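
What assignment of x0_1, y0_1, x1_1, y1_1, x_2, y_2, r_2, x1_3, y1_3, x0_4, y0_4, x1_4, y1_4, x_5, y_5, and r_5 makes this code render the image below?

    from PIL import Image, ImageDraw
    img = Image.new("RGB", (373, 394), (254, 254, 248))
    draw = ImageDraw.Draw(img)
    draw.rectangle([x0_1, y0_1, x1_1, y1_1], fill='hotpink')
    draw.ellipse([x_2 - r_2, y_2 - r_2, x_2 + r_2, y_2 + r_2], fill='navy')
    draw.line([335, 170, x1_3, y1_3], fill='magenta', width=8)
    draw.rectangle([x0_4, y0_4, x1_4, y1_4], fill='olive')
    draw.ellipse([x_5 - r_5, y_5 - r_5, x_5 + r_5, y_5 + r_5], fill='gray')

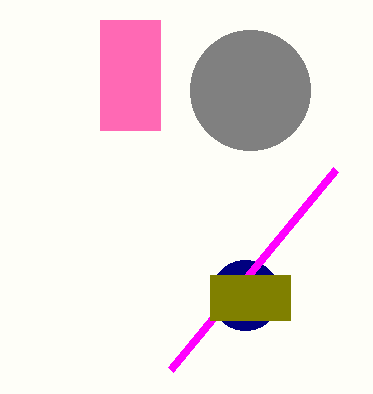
x0_1 = 100
y0_1 = 20
x1_1 = 160
y1_1 = 130
x_2 = 245
y_2 = 295
r_2 = 35
x1_3 = 170
y1_3 = 370
x0_4 = 210
y0_4 = 275
x1_4 = 290
y1_4 = 320
x_5 = 250
y_5 = 90
r_5 = 60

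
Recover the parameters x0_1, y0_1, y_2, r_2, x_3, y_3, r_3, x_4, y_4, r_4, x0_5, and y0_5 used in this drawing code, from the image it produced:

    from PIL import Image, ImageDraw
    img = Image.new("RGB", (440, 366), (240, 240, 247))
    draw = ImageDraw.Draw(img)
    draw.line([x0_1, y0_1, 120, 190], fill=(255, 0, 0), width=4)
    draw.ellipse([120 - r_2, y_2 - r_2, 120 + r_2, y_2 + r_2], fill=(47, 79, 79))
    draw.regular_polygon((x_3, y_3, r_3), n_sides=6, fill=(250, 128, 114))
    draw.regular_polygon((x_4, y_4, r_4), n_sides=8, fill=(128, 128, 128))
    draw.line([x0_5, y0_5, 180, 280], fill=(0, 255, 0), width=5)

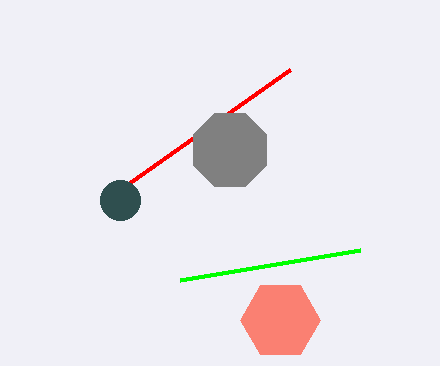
x0_1 = 290; y0_1 = 70; y_2 = 200; r_2 = 20; x_3 = 280; y_3 = 320; r_3 = 40; x_4 = 230; y_4 = 150; r_4 = 40; x0_5 = 360; y0_5 = 250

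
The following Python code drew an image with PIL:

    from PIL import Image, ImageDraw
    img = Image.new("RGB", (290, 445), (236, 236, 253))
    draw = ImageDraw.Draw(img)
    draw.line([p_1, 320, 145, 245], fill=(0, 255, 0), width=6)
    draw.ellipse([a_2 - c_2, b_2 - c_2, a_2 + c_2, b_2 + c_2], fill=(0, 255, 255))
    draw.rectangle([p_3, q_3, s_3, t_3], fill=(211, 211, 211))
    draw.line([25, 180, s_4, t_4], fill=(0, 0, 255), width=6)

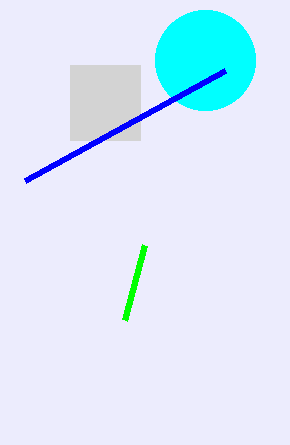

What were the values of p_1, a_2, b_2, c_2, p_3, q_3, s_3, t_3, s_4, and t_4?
p_1 = 125; a_2 = 205; b_2 = 60; c_2 = 50; p_3 = 70; q_3 = 65; s_3 = 140; t_3 = 140; s_4 = 225; t_4 = 70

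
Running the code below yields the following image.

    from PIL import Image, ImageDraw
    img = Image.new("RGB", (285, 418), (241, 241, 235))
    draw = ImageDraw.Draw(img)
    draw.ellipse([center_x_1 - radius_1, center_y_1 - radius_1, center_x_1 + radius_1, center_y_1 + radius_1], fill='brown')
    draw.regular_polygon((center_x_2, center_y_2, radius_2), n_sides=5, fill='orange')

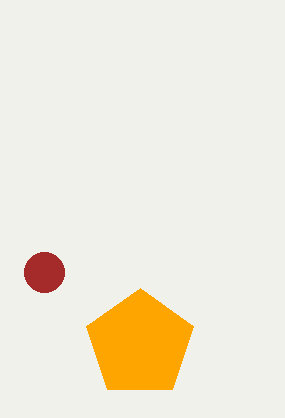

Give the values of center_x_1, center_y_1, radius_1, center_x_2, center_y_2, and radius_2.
center_x_1 = 44, center_y_1 = 272, radius_1 = 20, center_x_2 = 140, center_y_2 = 344, radius_2 = 56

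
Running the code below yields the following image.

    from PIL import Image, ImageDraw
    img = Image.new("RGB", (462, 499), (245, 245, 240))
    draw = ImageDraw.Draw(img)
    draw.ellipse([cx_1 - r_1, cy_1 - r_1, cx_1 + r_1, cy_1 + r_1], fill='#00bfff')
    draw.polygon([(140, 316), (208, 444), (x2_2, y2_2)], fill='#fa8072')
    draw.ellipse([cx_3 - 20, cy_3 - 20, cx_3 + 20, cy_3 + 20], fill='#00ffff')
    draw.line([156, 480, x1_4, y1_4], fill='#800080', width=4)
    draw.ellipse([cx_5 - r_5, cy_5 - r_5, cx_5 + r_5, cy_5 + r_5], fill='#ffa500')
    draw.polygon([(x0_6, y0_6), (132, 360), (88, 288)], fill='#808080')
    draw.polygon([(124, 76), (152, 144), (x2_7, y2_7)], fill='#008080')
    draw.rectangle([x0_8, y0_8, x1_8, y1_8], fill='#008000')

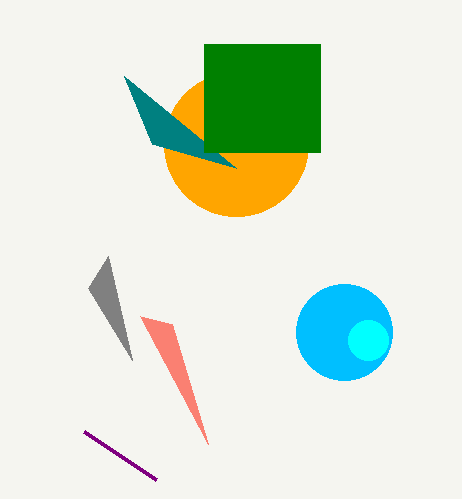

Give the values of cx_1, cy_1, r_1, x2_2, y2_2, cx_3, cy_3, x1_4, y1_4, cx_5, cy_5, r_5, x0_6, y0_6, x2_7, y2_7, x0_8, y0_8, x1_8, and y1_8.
cx_1 = 344; cy_1 = 332; r_1 = 48; x2_2 = 172; y2_2 = 324; cx_3 = 368; cy_3 = 340; x1_4 = 84; y1_4 = 432; cx_5 = 236; cy_5 = 144; r_5 = 72; x0_6 = 108; y0_6 = 256; x2_7 = 236; y2_7 = 168; x0_8 = 204; y0_8 = 44; x1_8 = 320; y1_8 = 152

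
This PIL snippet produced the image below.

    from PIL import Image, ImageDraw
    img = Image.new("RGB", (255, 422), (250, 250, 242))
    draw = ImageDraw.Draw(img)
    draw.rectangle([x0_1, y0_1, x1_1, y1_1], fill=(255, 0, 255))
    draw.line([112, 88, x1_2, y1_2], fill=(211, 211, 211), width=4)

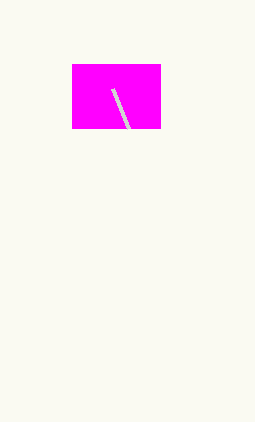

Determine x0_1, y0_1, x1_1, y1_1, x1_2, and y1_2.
x0_1 = 72; y0_1 = 64; x1_1 = 160; y1_1 = 128; x1_2 = 128; y1_2 = 128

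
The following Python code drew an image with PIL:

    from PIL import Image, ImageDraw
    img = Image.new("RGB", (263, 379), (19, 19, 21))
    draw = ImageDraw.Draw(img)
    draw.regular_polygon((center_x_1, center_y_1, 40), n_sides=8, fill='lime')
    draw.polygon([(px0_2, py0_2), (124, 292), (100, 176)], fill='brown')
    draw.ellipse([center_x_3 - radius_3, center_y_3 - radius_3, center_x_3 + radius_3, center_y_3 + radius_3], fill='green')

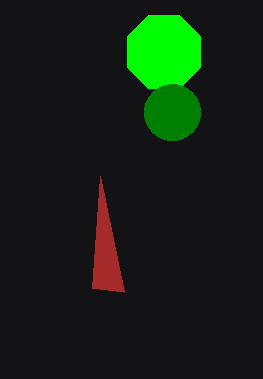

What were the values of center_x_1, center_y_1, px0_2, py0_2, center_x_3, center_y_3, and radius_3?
center_x_1 = 164, center_y_1 = 52, px0_2 = 92, py0_2 = 288, center_x_3 = 172, center_y_3 = 112, radius_3 = 28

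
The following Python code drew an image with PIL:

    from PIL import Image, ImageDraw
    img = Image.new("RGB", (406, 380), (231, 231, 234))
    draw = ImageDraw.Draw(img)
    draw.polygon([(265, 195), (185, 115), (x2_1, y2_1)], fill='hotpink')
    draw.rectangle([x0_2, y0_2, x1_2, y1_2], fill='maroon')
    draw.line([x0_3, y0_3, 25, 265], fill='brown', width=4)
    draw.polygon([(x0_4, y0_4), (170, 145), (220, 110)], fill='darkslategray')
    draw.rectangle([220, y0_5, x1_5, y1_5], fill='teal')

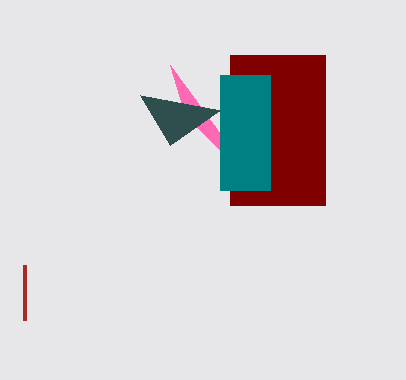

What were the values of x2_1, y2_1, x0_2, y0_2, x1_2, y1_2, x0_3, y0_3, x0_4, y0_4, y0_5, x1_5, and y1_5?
x2_1 = 170, y2_1 = 65, x0_2 = 230, y0_2 = 55, x1_2 = 325, y1_2 = 205, x0_3 = 25, y0_3 = 320, x0_4 = 140, y0_4 = 95, y0_5 = 75, x1_5 = 270, y1_5 = 190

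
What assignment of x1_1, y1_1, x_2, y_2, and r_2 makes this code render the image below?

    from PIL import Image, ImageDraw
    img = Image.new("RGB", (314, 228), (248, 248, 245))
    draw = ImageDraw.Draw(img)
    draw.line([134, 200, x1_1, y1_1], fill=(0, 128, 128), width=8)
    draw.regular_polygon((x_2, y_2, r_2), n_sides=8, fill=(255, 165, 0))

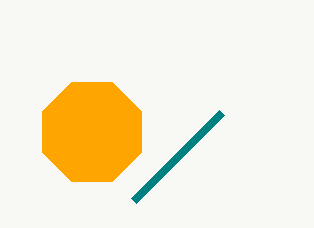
x1_1 = 222, y1_1 = 112, x_2 = 92, y_2 = 132, r_2 = 54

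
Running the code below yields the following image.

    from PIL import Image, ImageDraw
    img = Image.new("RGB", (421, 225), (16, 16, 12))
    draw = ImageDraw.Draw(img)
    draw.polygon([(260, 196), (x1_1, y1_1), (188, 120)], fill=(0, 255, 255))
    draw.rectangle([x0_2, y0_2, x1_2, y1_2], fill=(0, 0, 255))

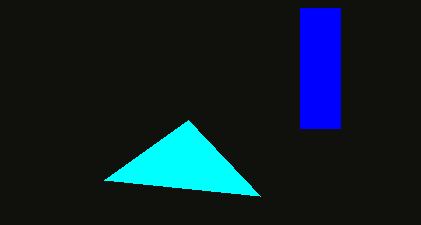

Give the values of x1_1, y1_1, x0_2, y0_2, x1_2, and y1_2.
x1_1 = 104, y1_1 = 180, x0_2 = 300, y0_2 = 8, x1_2 = 340, y1_2 = 128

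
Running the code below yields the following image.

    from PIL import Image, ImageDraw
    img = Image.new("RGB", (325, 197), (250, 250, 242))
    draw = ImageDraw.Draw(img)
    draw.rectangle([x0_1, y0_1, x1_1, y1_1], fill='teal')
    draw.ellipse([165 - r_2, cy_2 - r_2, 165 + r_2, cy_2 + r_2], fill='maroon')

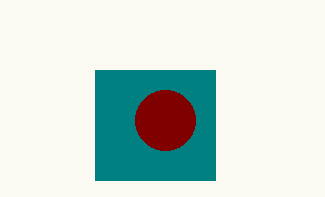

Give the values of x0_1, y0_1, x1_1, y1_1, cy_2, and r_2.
x0_1 = 95
y0_1 = 70
x1_1 = 215
y1_1 = 180
cy_2 = 120
r_2 = 30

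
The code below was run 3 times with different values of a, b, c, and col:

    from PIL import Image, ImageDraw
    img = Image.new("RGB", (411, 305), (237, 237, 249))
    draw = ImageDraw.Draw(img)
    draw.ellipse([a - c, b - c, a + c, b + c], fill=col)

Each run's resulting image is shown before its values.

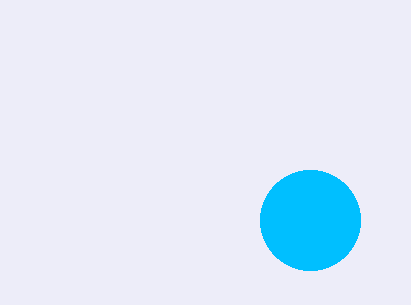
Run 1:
a = 310
b = 220
c = 50
col = 'deepskyblue'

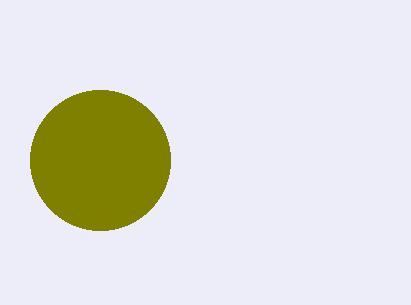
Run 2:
a = 100; b = 160; c = 70; col = 'olive'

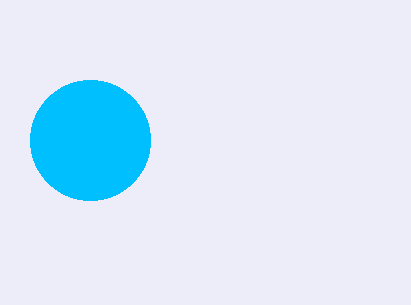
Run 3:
a = 90, b = 140, c = 60, col = 'deepskyblue'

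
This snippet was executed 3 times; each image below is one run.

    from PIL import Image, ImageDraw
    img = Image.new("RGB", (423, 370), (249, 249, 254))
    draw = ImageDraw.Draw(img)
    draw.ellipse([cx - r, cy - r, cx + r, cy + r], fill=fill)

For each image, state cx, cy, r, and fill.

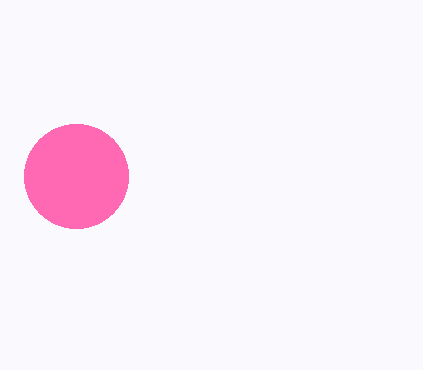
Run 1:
cx = 76, cy = 176, r = 52, fill = 'hotpink'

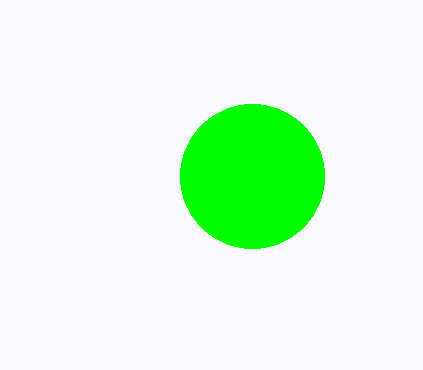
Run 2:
cx = 252; cy = 176; r = 72; fill = 'lime'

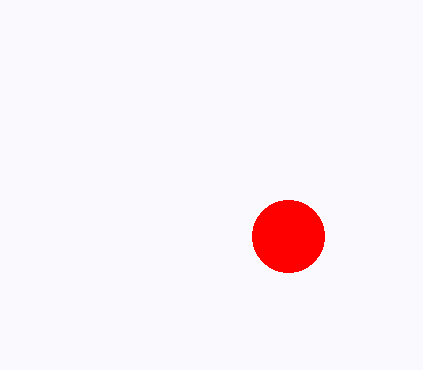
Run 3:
cx = 288, cy = 236, r = 36, fill = 'red'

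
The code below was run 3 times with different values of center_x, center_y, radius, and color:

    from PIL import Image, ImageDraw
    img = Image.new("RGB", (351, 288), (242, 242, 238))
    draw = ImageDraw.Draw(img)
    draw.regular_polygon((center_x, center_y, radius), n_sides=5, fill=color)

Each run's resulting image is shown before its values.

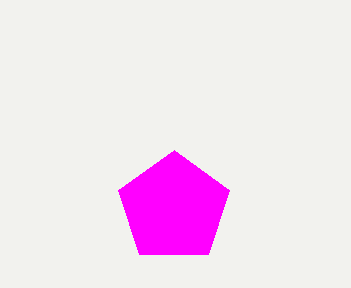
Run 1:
center_x = 174, center_y = 208, radius = 58, color = 'magenta'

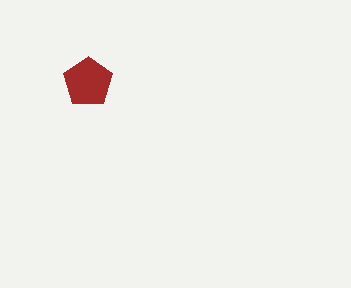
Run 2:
center_x = 88; center_y = 82; radius = 26; color = 'brown'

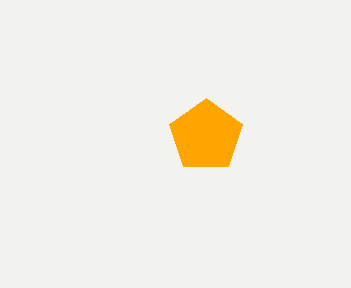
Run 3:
center_x = 206, center_y = 136, radius = 38, color = 'orange'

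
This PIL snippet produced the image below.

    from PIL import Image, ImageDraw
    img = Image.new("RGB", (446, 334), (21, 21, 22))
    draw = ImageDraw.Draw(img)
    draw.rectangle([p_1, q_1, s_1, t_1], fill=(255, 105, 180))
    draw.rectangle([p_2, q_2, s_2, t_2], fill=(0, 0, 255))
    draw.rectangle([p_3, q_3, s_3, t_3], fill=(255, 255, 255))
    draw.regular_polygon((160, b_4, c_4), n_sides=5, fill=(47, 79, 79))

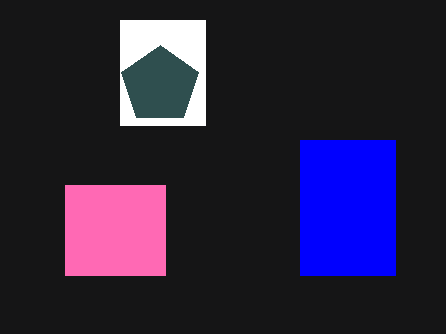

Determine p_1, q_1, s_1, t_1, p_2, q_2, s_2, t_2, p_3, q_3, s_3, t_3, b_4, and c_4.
p_1 = 65; q_1 = 185; s_1 = 165; t_1 = 275; p_2 = 300; q_2 = 140; s_2 = 395; t_2 = 275; p_3 = 120; q_3 = 20; s_3 = 205; t_3 = 125; b_4 = 85; c_4 = 40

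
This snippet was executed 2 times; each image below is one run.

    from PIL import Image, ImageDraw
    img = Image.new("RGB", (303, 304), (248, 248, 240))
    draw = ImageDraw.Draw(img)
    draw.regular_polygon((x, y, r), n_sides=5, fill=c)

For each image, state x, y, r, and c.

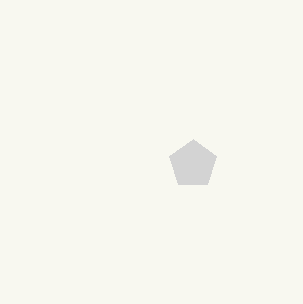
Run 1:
x = 193; y = 164; r = 25; c = 'lightgray'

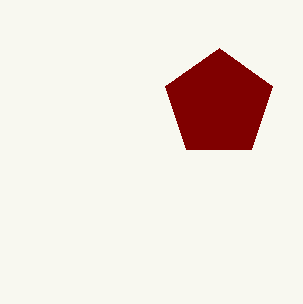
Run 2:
x = 219; y = 104; r = 56; c = 'maroon'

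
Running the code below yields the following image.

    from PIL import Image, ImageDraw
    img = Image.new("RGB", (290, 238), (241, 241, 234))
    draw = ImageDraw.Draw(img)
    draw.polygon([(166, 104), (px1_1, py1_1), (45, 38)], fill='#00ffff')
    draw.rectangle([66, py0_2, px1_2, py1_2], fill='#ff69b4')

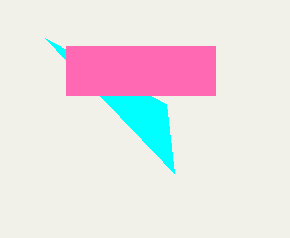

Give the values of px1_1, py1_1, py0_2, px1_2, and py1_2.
px1_1 = 174
py1_1 = 173
py0_2 = 46
px1_2 = 215
py1_2 = 95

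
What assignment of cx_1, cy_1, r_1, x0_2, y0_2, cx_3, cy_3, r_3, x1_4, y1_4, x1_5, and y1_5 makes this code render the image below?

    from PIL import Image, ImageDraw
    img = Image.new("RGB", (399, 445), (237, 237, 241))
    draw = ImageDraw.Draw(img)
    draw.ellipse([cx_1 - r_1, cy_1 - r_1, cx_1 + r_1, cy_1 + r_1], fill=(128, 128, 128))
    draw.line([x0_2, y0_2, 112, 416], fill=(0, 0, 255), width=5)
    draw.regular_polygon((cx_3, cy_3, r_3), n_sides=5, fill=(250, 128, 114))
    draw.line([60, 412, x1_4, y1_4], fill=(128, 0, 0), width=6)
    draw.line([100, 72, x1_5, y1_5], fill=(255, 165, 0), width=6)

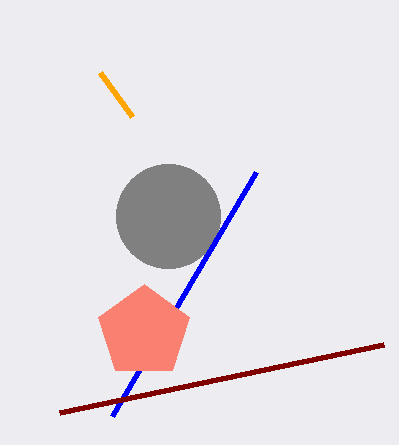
cx_1 = 168, cy_1 = 216, r_1 = 52, x0_2 = 256, y0_2 = 172, cx_3 = 144, cy_3 = 332, r_3 = 48, x1_4 = 384, y1_4 = 344, x1_5 = 132, y1_5 = 116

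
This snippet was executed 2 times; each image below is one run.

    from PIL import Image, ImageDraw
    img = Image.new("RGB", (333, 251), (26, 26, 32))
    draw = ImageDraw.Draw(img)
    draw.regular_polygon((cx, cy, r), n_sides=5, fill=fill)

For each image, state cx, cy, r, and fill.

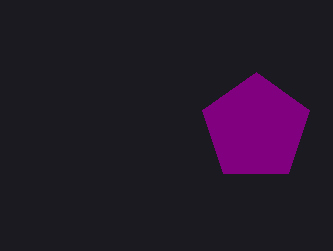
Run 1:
cx = 256, cy = 128, r = 56, fill = 'purple'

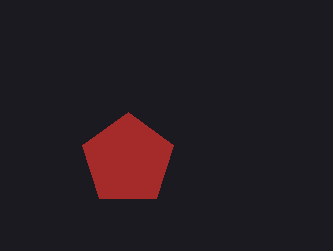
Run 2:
cx = 128, cy = 160, r = 48, fill = 'brown'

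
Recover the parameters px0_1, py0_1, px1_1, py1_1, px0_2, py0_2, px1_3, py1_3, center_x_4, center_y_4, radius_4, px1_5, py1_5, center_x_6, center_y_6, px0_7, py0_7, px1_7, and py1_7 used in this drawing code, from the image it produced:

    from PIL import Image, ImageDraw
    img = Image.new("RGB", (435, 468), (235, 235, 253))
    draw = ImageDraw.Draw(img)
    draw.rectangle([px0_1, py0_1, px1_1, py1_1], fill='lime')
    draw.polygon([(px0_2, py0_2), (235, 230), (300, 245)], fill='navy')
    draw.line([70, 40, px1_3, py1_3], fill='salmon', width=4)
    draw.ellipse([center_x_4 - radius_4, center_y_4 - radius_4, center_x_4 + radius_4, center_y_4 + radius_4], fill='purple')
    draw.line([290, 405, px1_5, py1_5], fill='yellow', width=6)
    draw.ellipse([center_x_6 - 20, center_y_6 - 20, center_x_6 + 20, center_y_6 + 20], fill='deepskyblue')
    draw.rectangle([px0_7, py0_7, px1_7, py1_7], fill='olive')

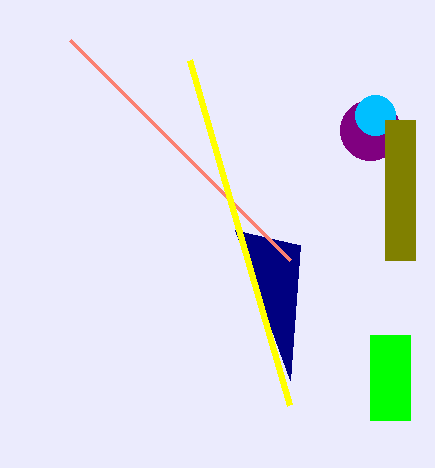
px0_1 = 370; py0_1 = 335; px1_1 = 410; py1_1 = 420; px0_2 = 290; py0_2 = 380; px1_3 = 290; py1_3 = 260; center_x_4 = 370; center_y_4 = 130; radius_4 = 30; px1_5 = 190; py1_5 = 60; center_x_6 = 375; center_y_6 = 115; px0_7 = 385; py0_7 = 120; px1_7 = 415; py1_7 = 260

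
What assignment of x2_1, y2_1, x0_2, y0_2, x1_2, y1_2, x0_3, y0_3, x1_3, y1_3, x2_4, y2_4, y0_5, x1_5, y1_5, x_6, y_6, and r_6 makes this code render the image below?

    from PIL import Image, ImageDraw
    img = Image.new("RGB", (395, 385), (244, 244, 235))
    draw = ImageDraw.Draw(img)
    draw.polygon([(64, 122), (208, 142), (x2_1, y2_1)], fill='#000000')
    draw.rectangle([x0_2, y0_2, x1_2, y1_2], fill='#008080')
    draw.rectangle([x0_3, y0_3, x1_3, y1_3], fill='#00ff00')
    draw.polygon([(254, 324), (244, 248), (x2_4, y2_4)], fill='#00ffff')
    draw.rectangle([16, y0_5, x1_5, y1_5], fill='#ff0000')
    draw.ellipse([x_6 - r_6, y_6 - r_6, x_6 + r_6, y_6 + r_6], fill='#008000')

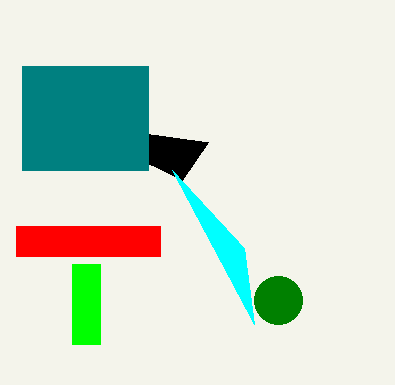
x2_1 = 182; y2_1 = 180; x0_2 = 22; y0_2 = 66; x1_2 = 148; y1_2 = 170; x0_3 = 72; y0_3 = 264; x1_3 = 100; y1_3 = 344; x2_4 = 172; y2_4 = 170; y0_5 = 226; x1_5 = 160; y1_5 = 256; x_6 = 278; y_6 = 300; r_6 = 24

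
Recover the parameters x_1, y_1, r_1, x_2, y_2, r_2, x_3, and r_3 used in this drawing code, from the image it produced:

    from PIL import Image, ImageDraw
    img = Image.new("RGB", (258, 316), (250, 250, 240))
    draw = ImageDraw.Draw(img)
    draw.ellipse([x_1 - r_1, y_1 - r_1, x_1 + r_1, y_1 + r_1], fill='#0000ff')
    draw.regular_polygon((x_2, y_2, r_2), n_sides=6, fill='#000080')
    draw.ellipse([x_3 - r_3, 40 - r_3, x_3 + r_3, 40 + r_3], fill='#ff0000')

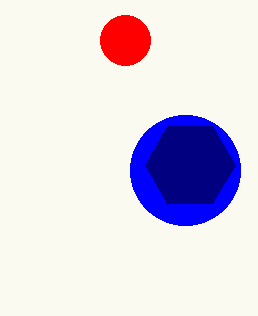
x_1 = 185; y_1 = 170; r_1 = 55; x_2 = 190; y_2 = 165; r_2 = 45; x_3 = 125; r_3 = 25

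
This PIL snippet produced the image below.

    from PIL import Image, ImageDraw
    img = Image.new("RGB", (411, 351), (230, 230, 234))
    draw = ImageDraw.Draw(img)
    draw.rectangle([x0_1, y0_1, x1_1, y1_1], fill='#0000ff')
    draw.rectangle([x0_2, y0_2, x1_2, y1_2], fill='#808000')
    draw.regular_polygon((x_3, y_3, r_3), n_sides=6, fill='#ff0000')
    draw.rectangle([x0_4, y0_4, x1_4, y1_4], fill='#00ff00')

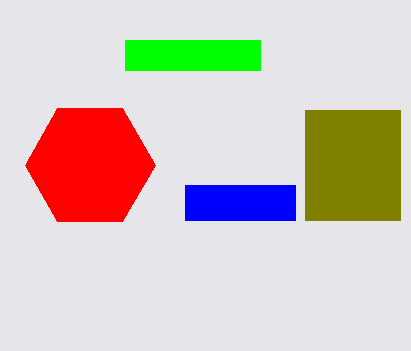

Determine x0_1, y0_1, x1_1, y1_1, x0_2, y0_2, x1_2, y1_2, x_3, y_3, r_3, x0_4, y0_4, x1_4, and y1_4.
x0_1 = 185, y0_1 = 185, x1_1 = 295, y1_1 = 220, x0_2 = 305, y0_2 = 110, x1_2 = 400, y1_2 = 220, x_3 = 90, y_3 = 165, r_3 = 65, x0_4 = 125, y0_4 = 40, x1_4 = 260, y1_4 = 70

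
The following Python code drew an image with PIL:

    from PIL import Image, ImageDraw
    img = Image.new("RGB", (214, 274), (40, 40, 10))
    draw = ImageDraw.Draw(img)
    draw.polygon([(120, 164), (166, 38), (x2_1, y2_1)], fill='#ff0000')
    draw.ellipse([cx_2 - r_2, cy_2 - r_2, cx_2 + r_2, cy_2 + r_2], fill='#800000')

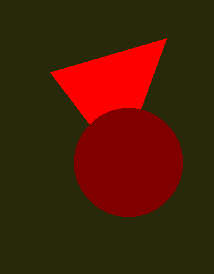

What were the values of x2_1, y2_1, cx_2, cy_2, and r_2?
x2_1 = 50
y2_1 = 72
cx_2 = 128
cy_2 = 162
r_2 = 54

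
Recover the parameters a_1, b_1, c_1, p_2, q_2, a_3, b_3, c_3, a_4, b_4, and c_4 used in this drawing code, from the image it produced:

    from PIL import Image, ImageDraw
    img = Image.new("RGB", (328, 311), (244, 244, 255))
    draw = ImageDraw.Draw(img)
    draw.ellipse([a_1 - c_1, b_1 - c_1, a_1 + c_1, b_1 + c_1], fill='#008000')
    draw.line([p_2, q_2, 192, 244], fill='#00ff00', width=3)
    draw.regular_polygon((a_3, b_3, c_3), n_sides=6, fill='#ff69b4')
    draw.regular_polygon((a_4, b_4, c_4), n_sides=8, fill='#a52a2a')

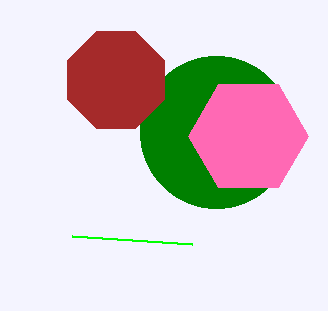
a_1 = 216, b_1 = 132, c_1 = 76, p_2 = 72, q_2 = 236, a_3 = 248, b_3 = 136, c_3 = 60, a_4 = 116, b_4 = 80, c_4 = 52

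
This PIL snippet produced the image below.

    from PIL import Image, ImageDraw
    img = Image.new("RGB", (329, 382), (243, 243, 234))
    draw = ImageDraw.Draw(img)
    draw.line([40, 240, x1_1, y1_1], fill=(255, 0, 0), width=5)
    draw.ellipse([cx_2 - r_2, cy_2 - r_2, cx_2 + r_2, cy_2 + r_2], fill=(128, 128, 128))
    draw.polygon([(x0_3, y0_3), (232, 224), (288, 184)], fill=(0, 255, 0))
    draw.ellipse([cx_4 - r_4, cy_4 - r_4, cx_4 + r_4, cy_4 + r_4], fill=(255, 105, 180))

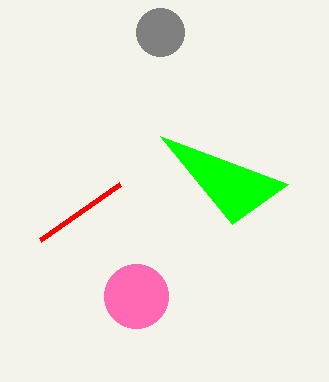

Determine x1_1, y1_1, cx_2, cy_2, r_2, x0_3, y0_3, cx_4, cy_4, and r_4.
x1_1 = 120; y1_1 = 184; cx_2 = 160; cy_2 = 32; r_2 = 24; x0_3 = 160; y0_3 = 136; cx_4 = 136; cy_4 = 296; r_4 = 32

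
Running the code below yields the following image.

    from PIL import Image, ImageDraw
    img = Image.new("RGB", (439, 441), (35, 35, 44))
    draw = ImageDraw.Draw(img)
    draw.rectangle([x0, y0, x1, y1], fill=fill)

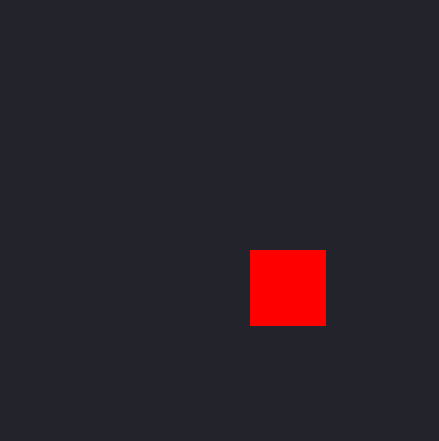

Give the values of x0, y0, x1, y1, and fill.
x0 = 250, y0 = 250, x1 = 325, y1 = 325, fill = 'red'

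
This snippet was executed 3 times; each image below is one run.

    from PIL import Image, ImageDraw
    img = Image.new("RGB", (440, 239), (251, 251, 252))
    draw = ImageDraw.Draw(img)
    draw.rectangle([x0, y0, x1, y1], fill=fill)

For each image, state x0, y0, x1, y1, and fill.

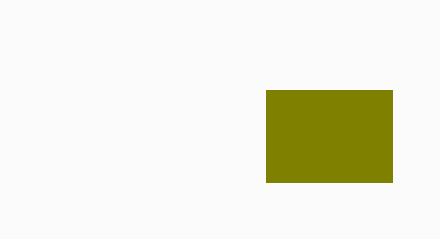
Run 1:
x0 = 266; y0 = 90; x1 = 392; y1 = 182; fill = 'olive'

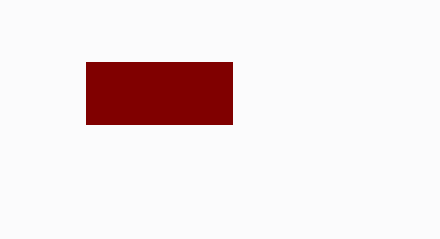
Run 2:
x0 = 86
y0 = 62
x1 = 232
y1 = 124
fill = 'maroon'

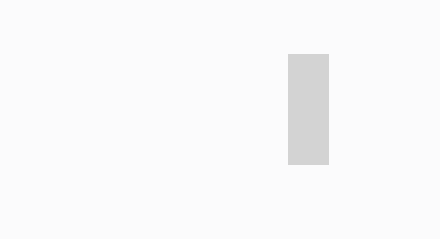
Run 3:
x0 = 288, y0 = 54, x1 = 328, y1 = 164, fill = 'lightgray'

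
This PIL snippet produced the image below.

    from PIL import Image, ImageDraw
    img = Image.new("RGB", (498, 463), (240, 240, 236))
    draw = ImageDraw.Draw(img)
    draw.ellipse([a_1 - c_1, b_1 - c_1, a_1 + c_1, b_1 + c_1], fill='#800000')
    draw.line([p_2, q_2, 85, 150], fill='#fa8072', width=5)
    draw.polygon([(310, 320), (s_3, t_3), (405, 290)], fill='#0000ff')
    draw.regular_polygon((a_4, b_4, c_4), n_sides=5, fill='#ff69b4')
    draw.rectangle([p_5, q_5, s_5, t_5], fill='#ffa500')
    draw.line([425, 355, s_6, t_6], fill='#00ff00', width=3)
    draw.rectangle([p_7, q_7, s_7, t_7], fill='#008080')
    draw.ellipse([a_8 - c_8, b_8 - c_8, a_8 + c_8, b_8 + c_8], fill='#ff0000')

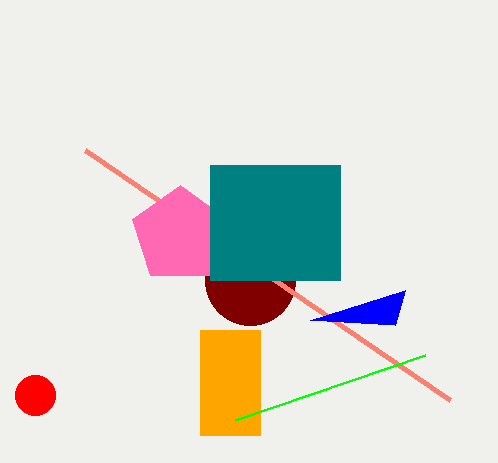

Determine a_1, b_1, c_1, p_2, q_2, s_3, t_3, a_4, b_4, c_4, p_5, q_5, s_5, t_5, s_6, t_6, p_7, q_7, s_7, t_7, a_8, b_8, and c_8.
a_1 = 250; b_1 = 280; c_1 = 45; p_2 = 450; q_2 = 400; s_3 = 395; t_3 = 325; a_4 = 180; b_4 = 235; c_4 = 50; p_5 = 200; q_5 = 330; s_5 = 260; t_5 = 435; s_6 = 235; t_6 = 420; p_7 = 210; q_7 = 165; s_7 = 340; t_7 = 280; a_8 = 35; b_8 = 395; c_8 = 20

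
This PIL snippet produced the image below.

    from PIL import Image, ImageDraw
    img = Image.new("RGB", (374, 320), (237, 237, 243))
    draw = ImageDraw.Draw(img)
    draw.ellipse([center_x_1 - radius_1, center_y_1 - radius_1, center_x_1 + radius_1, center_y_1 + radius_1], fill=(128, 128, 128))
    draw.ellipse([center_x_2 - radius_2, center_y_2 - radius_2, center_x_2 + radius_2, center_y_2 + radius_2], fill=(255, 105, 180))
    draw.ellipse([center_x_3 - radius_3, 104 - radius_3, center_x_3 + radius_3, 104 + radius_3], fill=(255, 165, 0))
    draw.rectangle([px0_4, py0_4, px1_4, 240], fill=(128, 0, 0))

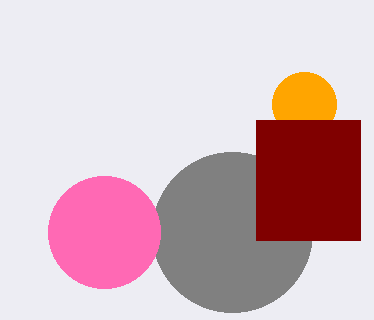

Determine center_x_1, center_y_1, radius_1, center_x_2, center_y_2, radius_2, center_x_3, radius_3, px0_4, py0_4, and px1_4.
center_x_1 = 232, center_y_1 = 232, radius_1 = 80, center_x_2 = 104, center_y_2 = 232, radius_2 = 56, center_x_3 = 304, radius_3 = 32, px0_4 = 256, py0_4 = 120, px1_4 = 360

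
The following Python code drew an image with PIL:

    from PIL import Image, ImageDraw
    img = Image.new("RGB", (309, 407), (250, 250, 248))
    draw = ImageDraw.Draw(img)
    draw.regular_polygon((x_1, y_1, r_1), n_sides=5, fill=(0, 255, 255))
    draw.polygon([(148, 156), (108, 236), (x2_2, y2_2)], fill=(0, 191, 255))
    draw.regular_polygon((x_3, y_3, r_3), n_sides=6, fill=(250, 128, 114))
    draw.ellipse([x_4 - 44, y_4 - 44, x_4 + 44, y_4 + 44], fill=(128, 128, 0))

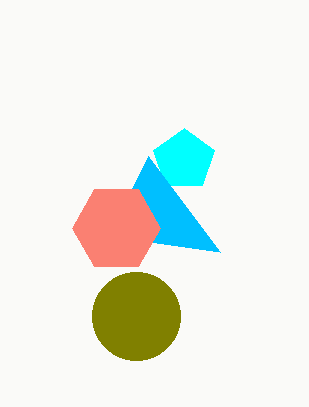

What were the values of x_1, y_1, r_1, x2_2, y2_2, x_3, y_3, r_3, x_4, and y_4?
x_1 = 184, y_1 = 160, r_1 = 32, x2_2 = 220, y2_2 = 252, x_3 = 116, y_3 = 228, r_3 = 44, x_4 = 136, y_4 = 316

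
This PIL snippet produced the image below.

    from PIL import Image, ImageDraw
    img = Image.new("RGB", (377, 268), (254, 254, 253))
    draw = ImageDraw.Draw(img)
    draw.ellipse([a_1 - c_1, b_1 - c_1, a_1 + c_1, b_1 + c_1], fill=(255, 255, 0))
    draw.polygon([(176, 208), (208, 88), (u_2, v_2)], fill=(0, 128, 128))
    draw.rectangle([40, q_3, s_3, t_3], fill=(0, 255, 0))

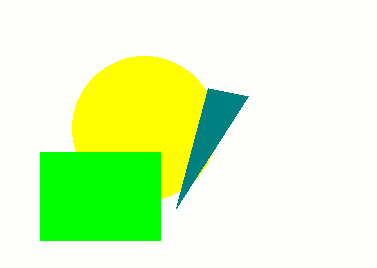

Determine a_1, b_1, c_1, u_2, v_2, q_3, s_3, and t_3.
a_1 = 144; b_1 = 128; c_1 = 72; u_2 = 248; v_2 = 96; q_3 = 152; s_3 = 160; t_3 = 240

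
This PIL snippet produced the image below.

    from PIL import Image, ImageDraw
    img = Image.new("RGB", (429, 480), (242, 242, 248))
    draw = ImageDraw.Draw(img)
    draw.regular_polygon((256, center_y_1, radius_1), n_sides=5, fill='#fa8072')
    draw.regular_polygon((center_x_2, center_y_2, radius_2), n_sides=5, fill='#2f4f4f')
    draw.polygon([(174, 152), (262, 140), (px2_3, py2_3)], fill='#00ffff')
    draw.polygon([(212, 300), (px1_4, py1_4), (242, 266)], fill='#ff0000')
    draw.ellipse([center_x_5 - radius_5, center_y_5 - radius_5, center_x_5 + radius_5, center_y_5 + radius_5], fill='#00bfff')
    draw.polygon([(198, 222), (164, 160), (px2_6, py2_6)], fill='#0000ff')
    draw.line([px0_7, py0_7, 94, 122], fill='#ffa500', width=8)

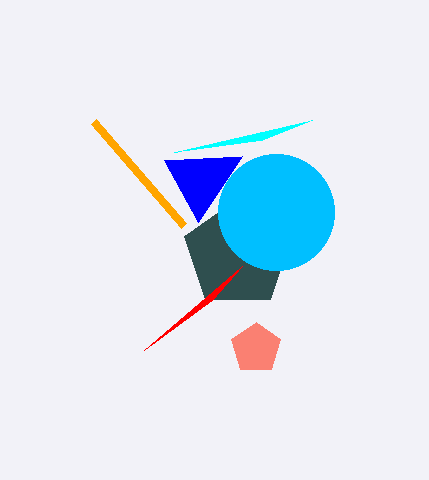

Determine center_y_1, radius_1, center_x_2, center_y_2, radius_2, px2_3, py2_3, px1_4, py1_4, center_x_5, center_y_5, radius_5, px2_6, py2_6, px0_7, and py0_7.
center_y_1 = 348; radius_1 = 26; center_x_2 = 238; center_y_2 = 254; radius_2 = 56; px2_3 = 312; py2_3 = 120; px1_4 = 144; py1_4 = 350; center_x_5 = 276; center_y_5 = 212; radius_5 = 58; px2_6 = 242; py2_6 = 156; px0_7 = 184; py0_7 = 226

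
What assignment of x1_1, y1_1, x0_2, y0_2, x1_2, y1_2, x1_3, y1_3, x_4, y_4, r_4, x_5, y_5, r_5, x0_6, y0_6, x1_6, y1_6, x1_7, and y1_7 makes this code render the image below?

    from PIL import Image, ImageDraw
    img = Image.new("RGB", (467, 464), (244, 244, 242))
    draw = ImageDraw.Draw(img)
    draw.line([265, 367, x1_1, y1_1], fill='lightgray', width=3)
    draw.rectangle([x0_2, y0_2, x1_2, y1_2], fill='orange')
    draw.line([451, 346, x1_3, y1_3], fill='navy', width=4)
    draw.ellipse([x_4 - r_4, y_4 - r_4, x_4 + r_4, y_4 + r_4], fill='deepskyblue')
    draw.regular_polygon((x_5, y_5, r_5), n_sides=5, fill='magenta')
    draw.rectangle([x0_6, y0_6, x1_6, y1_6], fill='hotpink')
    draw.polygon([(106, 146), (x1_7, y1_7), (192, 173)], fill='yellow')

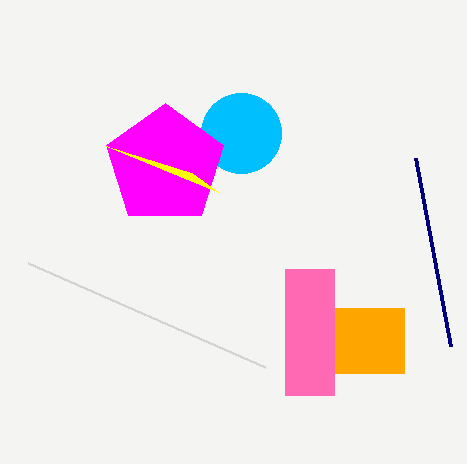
x1_1 = 28, y1_1 = 263, x0_2 = 285, y0_2 = 308, x1_2 = 404, y1_2 = 373, x1_3 = 416, y1_3 = 158, x_4 = 241, y_4 = 133, r_4 = 40, x_5 = 165, y_5 = 165, r_5 = 62, x0_6 = 285, y0_6 = 269, x1_6 = 334, y1_6 = 395, x1_7 = 218, y1_7 = 192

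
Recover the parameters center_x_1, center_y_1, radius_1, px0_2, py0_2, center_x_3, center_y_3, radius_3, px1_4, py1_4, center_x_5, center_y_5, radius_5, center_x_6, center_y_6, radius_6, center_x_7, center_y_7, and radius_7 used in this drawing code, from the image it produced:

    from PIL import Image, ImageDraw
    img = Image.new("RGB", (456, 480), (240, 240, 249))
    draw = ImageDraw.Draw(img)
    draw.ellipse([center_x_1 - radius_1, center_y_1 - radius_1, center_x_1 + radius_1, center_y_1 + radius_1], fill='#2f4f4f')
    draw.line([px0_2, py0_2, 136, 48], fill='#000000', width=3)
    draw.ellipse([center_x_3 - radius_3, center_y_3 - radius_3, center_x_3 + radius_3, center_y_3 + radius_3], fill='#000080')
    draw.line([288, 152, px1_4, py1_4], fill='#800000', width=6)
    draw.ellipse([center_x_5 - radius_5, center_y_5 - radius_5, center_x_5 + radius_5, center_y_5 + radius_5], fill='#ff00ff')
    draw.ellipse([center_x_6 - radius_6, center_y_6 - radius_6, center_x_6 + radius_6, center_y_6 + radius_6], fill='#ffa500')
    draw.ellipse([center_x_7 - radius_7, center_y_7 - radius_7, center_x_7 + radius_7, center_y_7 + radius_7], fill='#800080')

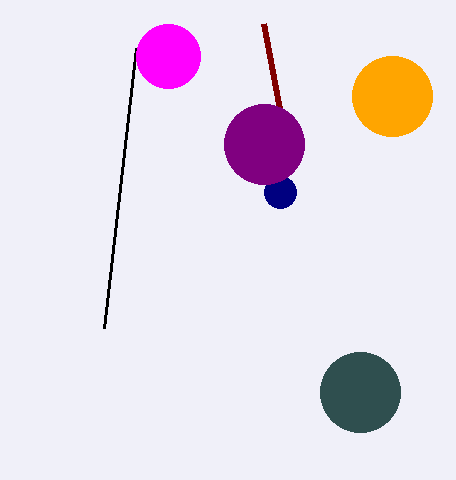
center_x_1 = 360; center_y_1 = 392; radius_1 = 40; px0_2 = 104; py0_2 = 328; center_x_3 = 280; center_y_3 = 192; radius_3 = 16; px1_4 = 264; py1_4 = 24; center_x_5 = 168; center_y_5 = 56; radius_5 = 32; center_x_6 = 392; center_y_6 = 96; radius_6 = 40; center_x_7 = 264; center_y_7 = 144; radius_7 = 40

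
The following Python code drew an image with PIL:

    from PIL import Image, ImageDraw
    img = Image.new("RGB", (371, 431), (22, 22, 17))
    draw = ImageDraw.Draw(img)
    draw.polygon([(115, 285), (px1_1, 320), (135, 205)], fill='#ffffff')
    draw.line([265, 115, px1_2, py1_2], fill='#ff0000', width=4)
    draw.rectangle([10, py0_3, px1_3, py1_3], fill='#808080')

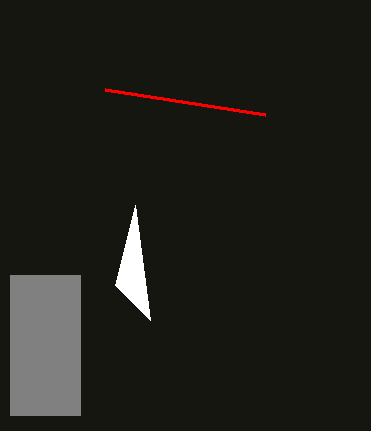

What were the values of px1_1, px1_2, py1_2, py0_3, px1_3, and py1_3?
px1_1 = 150
px1_2 = 105
py1_2 = 90
py0_3 = 275
px1_3 = 80
py1_3 = 415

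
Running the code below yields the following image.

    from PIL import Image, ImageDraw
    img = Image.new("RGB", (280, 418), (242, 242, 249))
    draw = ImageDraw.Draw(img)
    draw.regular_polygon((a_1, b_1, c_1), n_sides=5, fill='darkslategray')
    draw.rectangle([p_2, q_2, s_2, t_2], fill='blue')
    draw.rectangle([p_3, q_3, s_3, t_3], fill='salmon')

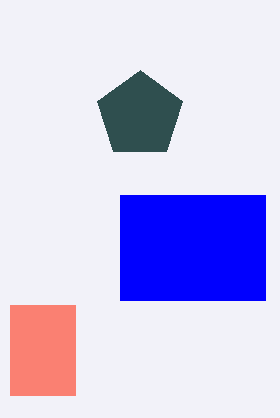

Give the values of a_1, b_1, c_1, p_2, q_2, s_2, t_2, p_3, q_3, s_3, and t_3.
a_1 = 140, b_1 = 115, c_1 = 45, p_2 = 120, q_2 = 195, s_2 = 265, t_2 = 300, p_3 = 10, q_3 = 305, s_3 = 75, t_3 = 395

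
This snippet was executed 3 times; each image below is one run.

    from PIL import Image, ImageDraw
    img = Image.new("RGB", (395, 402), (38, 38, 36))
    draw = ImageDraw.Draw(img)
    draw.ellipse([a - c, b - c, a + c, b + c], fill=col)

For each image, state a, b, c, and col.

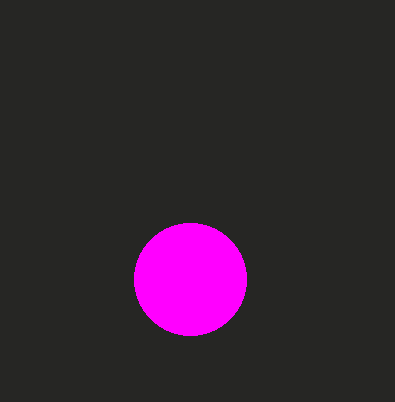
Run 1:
a = 190
b = 279
c = 56
col = 'magenta'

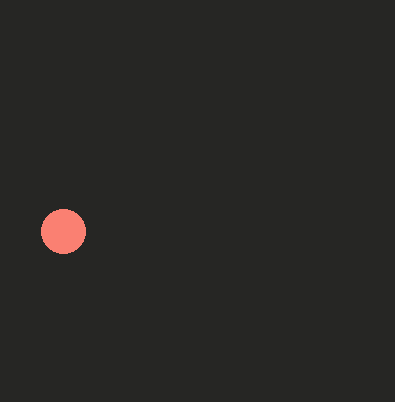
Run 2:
a = 63
b = 231
c = 22
col = 'salmon'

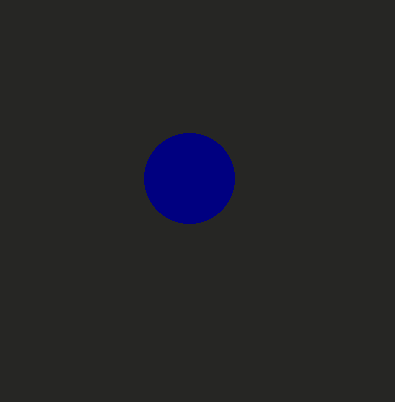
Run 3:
a = 189, b = 178, c = 45, col = 'navy'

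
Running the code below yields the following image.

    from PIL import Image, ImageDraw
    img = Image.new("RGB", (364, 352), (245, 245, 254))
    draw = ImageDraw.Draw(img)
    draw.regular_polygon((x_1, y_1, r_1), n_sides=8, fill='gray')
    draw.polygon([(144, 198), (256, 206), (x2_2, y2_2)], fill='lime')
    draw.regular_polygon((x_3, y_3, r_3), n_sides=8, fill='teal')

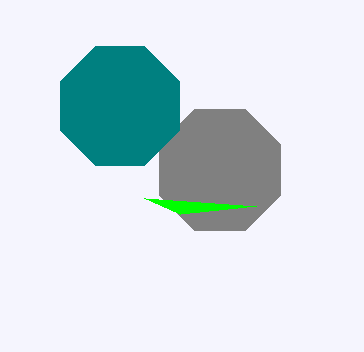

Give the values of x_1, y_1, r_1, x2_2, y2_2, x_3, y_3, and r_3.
x_1 = 220
y_1 = 170
r_1 = 66
x2_2 = 180
y2_2 = 214
x_3 = 120
y_3 = 106
r_3 = 64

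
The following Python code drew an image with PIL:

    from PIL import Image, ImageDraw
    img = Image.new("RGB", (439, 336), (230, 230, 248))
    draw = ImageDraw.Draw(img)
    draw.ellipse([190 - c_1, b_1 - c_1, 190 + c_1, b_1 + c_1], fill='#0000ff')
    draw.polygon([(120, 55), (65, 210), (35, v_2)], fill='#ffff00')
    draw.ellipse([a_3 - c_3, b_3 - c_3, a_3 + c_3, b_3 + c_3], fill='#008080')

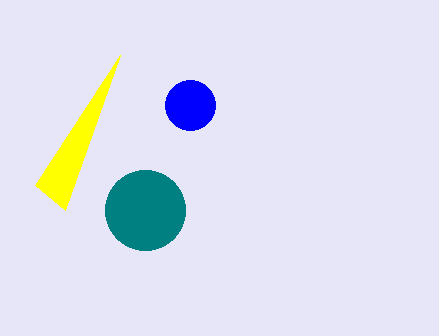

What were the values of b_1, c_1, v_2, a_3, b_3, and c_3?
b_1 = 105
c_1 = 25
v_2 = 185
a_3 = 145
b_3 = 210
c_3 = 40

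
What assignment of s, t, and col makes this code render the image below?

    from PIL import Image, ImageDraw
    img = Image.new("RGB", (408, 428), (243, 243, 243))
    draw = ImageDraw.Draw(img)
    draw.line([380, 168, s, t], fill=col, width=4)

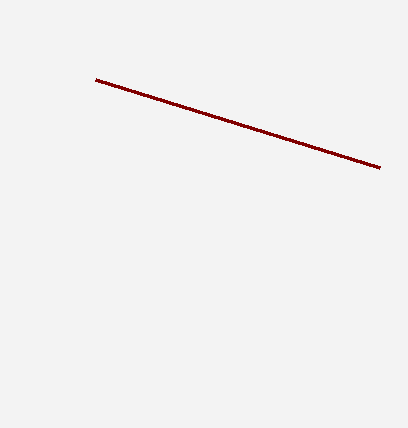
s = 96, t = 80, col = 'maroon'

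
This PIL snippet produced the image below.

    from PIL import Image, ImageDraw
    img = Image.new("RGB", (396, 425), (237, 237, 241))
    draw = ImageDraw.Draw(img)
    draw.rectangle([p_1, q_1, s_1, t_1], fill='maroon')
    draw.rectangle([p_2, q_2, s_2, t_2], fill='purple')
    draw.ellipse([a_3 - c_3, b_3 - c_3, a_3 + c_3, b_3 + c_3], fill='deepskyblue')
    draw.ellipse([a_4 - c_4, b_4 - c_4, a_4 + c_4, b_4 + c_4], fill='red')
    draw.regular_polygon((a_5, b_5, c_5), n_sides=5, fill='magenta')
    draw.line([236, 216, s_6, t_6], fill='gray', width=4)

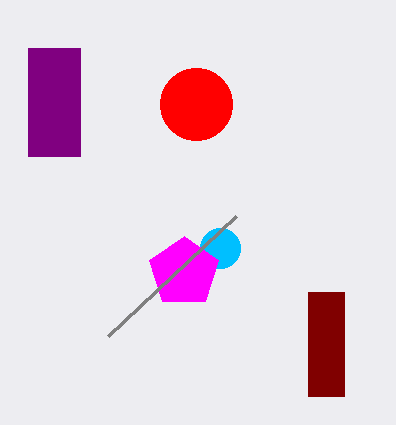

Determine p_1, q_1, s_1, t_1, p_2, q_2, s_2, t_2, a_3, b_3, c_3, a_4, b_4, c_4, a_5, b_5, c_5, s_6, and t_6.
p_1 = 308
q_1 = 292
s_1 = 344
t_1 = 396
p_2 = 28
q_2 = 48
s_2 = 80
t_2 = 156
a_3 = 220
b_3 = 248
c_3 = 20
a_4 = 196
b_4 = 104
c_4 = 36
a_5 = 184
b_5 = 272
c_5 = 36
s_6 = 108
t_6 = 336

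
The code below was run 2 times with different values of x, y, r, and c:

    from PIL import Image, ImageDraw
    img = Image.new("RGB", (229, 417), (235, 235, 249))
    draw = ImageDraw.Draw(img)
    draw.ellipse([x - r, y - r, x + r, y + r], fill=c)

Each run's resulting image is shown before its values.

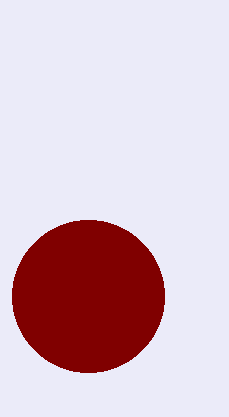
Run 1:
x = 88
y = 296
r = 76
c = 'maroon'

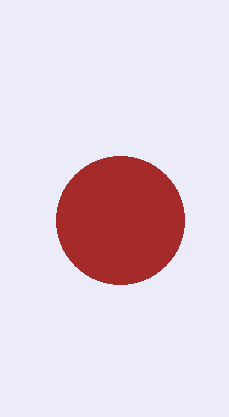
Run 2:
x = 120
y = 220
r = 64
c = 'brown'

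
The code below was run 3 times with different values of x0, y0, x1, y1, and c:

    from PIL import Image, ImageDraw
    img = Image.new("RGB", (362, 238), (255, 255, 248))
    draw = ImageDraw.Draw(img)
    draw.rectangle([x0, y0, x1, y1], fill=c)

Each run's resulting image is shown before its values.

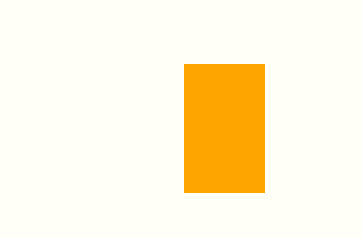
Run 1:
x0 = 184; y0 = 64; x1 = 264; y1 = 192; c = 'orange'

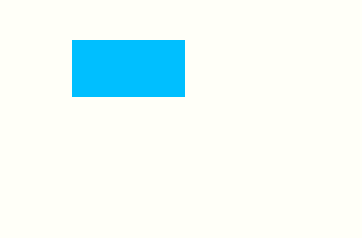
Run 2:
x0 = 72; y0 = 40; x1 = 184; y1 = 96; c = 'deepskyblue'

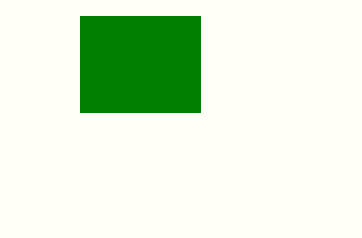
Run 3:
x0 = 80
y0 = 16
x1 = 200
y1 = 112
c = 'green'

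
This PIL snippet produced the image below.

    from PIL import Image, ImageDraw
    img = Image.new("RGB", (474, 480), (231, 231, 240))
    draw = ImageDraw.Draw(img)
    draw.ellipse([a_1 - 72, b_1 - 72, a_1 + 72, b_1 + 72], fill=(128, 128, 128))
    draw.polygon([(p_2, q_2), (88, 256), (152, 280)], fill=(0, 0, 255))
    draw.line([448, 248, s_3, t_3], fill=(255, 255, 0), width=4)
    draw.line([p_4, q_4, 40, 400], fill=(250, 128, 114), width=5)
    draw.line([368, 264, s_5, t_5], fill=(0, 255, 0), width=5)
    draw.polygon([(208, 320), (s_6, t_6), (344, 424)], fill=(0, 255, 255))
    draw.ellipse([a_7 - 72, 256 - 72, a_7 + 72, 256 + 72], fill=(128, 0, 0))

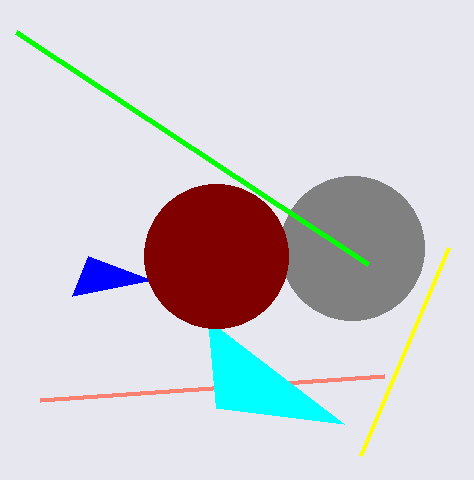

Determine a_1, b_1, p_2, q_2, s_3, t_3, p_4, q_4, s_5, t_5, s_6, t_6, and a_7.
a_1 = 352
b_1 = 248
p_2 = 72
q_2 = 296
s_3 = 360
t_3 = 456
p_4 = 384
q_4 = 376
s_5 = 16
t_5 = 32
s_6 = 216
t_6 = 408
a_7 = 216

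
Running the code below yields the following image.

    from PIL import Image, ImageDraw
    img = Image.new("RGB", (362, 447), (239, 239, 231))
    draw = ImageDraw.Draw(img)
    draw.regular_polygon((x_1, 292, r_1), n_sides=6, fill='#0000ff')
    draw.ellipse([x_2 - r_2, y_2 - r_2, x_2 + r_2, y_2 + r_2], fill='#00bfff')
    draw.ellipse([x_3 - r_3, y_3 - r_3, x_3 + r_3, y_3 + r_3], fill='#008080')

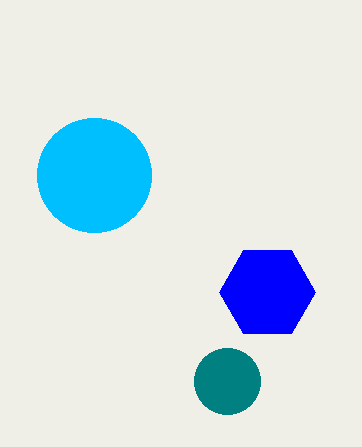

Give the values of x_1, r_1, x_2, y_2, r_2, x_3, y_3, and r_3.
x_1 = 267; r_1 = 48; x_2 = 94; y_2 = 175; r_2 = 57; x_3 = 227; y_3 = 381; r_3 = 33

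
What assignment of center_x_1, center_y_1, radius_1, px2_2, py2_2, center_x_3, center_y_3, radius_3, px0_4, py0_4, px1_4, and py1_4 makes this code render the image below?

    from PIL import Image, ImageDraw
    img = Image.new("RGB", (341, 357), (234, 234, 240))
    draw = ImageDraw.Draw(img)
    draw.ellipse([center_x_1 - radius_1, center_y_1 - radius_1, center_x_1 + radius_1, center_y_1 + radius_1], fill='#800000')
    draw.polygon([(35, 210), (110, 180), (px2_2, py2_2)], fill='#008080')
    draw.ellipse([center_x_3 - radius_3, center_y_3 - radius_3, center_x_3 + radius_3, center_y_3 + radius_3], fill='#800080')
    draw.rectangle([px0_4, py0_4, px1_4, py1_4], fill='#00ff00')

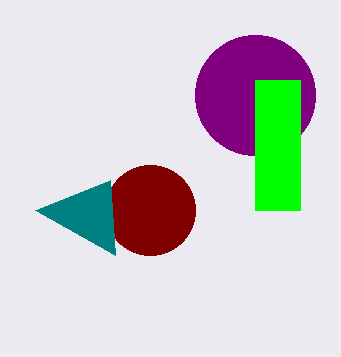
center_x_1 = 150
center_y_1 = 210
radius_1 = 45
px2_2 = 115
py2_2 = 255
center_x_3 = 255
center_y_3 = 95
radius_3 = 60
px0_4 = 255
py0_4 = 80
px1_4 = 300
py1_4 = 210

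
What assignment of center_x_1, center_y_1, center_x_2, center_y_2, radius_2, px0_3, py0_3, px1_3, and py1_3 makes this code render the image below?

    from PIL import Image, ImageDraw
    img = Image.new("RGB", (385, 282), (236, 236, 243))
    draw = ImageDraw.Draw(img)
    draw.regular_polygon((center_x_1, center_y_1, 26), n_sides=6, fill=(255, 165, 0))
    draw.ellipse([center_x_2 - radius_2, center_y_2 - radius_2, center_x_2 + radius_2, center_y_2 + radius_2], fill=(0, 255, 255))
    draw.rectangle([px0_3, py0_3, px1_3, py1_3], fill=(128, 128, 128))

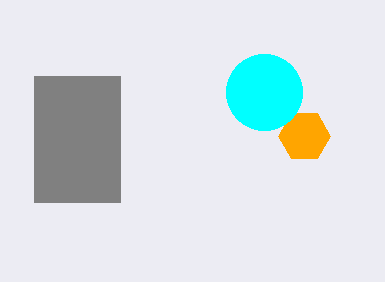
center_x_1 = 304
center_y_1 = 136
center_x_2 = 264
center_y_2 = 92
radius_2 = 38
px0_3 = 34
py0_3 = 76
px1_3 = 120
py1_3 = 202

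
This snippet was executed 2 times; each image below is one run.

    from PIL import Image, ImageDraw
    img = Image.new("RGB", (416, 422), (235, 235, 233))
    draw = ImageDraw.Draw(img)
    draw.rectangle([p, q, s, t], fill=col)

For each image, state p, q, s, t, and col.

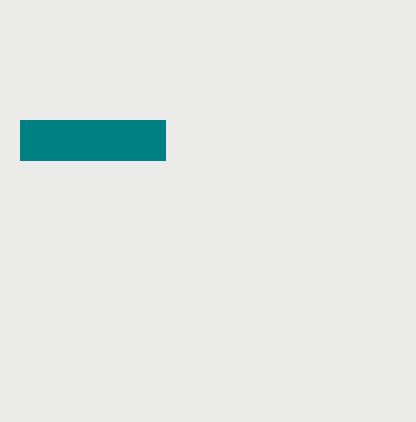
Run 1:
p = 20
q = 120
s = 165
t = 160
col = 'teal'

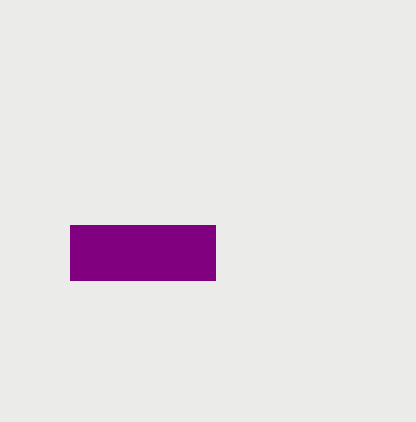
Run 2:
p = 70, q = 225, s = 215, t = 280, col = 'purple'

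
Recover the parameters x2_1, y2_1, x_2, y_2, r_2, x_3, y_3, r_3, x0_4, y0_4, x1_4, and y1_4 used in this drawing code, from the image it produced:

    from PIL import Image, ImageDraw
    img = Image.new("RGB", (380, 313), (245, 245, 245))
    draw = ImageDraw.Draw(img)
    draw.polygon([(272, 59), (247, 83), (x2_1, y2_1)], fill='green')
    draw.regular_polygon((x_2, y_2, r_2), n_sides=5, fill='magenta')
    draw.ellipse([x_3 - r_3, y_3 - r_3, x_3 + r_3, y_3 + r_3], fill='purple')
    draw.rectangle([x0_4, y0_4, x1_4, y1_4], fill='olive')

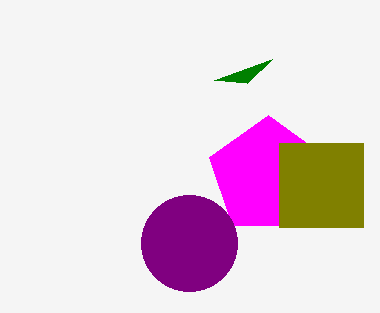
x2_1 = 214, y2_1 = 80, x_2 = 268, y_2 = 176, r_2 = 61, x_3 = 189, y_3 = 243, r_3 = 48, x0_4 = 279, y0_4 = 143, x1_4 = 363, y1_4 = 227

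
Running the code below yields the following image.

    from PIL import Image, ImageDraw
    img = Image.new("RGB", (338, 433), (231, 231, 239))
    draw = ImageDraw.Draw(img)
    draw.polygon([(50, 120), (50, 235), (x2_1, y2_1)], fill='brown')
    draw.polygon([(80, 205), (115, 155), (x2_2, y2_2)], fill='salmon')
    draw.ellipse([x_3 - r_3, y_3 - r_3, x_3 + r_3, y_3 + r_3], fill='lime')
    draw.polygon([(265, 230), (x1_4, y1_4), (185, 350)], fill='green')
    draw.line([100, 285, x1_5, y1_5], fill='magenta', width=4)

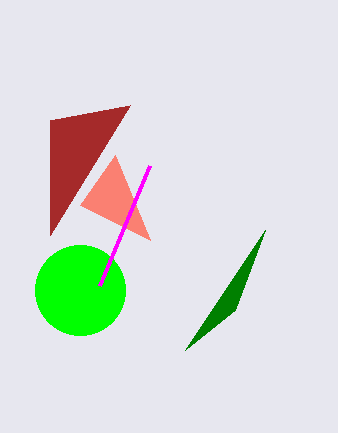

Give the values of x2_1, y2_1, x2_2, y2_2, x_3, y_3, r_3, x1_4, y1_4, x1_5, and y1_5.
x2_1 = 130
y2_1 = 105
x2_2 = 150
y2_2 = 240
x_3 = 80
y_3 = 290
r_3 = 45
x1_4 = 235
y1_4 = 310
x1_5 = 150
y1_5 = 165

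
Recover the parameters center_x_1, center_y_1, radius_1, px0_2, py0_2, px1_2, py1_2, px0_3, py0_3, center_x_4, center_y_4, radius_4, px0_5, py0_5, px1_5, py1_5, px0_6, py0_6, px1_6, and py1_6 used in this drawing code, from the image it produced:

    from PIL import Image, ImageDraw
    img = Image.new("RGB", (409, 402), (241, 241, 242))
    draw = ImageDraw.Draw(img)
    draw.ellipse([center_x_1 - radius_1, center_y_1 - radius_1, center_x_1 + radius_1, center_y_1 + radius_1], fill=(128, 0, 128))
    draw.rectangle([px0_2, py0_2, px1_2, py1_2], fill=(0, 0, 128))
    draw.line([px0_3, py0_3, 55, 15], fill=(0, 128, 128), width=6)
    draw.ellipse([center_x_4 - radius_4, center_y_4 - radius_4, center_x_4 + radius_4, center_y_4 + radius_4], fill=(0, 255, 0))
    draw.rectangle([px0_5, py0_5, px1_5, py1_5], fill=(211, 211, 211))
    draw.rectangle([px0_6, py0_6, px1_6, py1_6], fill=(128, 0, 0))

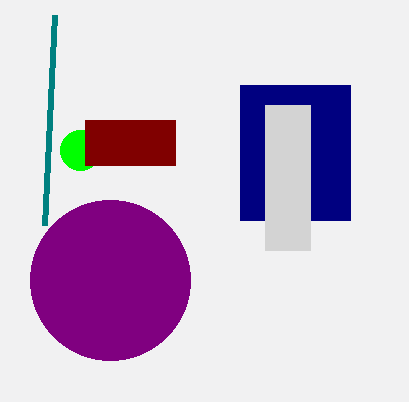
center_x_1 = 110
center_y_1 = 280
radius_1 = 80
px0_2 = 240
py0_2 = 85
px1_2 = 350
py1_2 = 220
px0_3 = 45
py0_3 = 225
center_x_4 = 80
center_y_4 = 150
radius_4 = 20
px0_5 = 265
py0_5 = 105
px1_5 = 310
py1_5 = 250
px0_6 = 85
py0_6 = 120
px1_6 = 175
py1_6 = 165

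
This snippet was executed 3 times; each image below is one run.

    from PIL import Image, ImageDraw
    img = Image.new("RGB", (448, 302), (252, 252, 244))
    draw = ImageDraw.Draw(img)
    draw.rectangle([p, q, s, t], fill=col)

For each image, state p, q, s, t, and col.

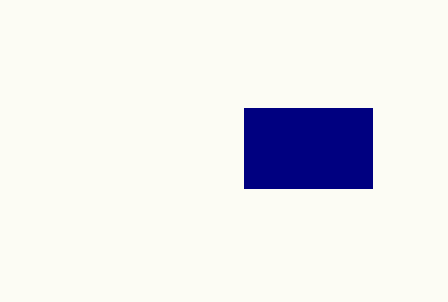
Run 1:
p = 244; q = 108; s = 372; t = 188; col = 'navy'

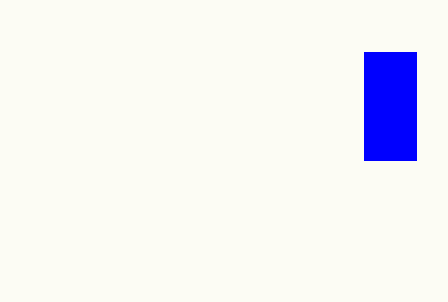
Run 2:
p = 364, q = 52, s = 416, t = 160, col = 'blue'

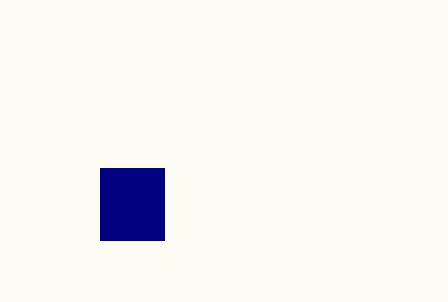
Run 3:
p = 100; q = 168; s = 164; t = 240; col = 'navy'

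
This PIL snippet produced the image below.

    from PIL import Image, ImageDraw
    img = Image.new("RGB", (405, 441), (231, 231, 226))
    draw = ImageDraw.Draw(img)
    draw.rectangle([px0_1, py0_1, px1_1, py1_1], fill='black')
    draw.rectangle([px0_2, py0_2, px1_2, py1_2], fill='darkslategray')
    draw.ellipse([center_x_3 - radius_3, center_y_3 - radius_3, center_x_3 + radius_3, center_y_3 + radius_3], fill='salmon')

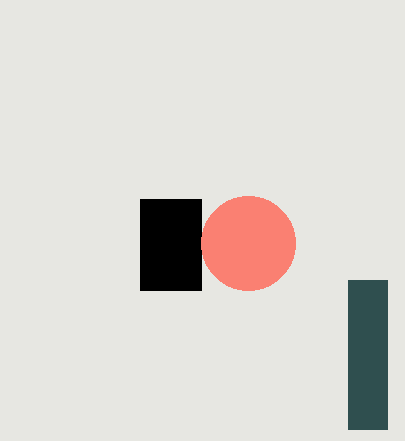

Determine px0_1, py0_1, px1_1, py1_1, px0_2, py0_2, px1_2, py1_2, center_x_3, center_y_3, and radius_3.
px0_1 = 140
py0_1 = 199
px1_1 = 201
py1_1 = 290
px0_2 = 348
py0_2 = 280
px1_2 = 387
py1_2 = 429
center_x_3 = 248
center_y_3 = 243
radius_3 = 47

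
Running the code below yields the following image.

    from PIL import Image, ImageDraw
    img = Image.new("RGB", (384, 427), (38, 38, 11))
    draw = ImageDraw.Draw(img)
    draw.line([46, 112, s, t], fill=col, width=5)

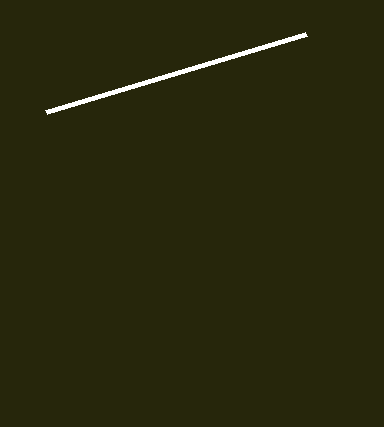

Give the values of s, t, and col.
s = 306, t = 34, col = 'white'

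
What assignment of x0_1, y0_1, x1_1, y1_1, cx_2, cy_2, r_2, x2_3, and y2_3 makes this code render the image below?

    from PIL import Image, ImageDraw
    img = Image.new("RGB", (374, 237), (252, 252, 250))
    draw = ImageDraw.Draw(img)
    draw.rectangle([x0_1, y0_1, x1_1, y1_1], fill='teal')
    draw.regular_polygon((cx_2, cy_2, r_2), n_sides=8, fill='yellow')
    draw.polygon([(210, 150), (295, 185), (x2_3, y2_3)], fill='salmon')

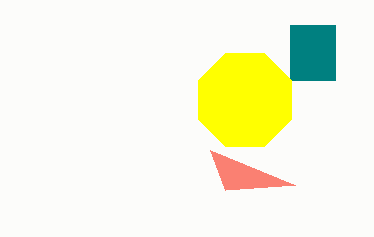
x0_1 = 290, y0_1 = 25, x1_1 = 335, y1_1 = 80, cx_2 = 245, cy_2 = 100, r_2 = 50, x2_3 = 225, y2_3 = 190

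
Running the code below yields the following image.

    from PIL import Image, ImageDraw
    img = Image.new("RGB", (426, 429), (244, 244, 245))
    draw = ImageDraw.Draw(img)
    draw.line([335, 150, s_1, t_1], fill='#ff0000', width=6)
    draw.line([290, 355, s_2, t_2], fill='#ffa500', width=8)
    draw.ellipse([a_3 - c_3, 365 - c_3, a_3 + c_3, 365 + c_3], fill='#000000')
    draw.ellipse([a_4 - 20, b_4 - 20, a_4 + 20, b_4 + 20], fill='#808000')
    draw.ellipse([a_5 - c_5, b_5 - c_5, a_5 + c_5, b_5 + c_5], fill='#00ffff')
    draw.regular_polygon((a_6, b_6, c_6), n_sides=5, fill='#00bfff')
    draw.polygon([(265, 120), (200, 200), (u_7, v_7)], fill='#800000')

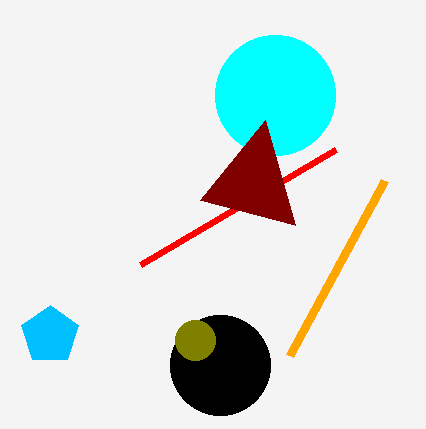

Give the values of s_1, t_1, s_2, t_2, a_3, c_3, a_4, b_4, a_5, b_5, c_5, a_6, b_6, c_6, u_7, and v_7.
s_1 = 140; t_1 = 265; s_2 = 385; t_2 = 180; a_3 = 220; c_3 = 50; a_4 = 195; b_4 = 340; a_5 = 275; b_5 = 95; c_5 = 60; a_6 = 50; b_6 = 335; c_6 = 30; u_7 = 295; v_7 = 225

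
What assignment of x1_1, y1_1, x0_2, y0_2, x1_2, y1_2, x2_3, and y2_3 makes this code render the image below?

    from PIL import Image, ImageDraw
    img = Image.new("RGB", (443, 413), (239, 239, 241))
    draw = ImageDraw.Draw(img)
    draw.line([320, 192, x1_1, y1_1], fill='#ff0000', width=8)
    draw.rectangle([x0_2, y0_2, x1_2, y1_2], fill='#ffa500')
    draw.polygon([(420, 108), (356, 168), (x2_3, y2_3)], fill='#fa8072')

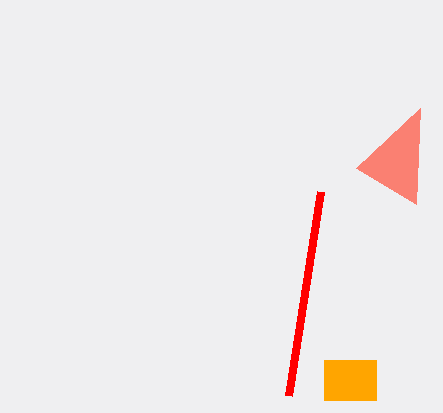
x1_1 = 288
y1_1 = 396
x0_2 = 324
y0_2 = 360
x1_2 = 376
y1_2 = 400
x2_3 = 416
y2_3 = 204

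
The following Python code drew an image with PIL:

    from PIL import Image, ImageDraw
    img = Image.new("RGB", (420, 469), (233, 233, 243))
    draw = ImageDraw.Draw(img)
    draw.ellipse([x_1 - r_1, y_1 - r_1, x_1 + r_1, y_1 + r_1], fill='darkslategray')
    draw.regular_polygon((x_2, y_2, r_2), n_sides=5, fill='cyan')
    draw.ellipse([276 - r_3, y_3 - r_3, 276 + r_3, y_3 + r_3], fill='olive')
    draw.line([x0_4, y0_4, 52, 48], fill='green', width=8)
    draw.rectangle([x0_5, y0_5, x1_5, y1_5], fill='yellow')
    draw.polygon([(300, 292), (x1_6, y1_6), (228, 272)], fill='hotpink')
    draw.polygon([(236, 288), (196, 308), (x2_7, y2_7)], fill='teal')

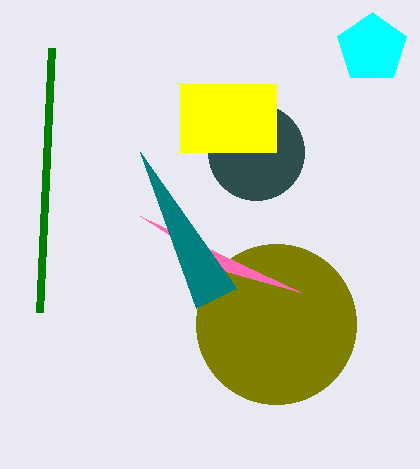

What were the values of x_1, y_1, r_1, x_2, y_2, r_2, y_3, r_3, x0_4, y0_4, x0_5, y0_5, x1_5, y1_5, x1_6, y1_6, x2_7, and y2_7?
x_1 = 256; y_1 = 152; r_1 = 48; x_2 = 372; y_2 = 48; r_2 = 36; y_3 = 324; r_3 = 80; x0_4 = 40; y0_4 = 312; x0_5 = 180; y0_5 = 84; x1_5 = 276; y1_5 = 152; x1_6 = 140; y1_6 = 216; x2_7 = 140; y2_7 = 152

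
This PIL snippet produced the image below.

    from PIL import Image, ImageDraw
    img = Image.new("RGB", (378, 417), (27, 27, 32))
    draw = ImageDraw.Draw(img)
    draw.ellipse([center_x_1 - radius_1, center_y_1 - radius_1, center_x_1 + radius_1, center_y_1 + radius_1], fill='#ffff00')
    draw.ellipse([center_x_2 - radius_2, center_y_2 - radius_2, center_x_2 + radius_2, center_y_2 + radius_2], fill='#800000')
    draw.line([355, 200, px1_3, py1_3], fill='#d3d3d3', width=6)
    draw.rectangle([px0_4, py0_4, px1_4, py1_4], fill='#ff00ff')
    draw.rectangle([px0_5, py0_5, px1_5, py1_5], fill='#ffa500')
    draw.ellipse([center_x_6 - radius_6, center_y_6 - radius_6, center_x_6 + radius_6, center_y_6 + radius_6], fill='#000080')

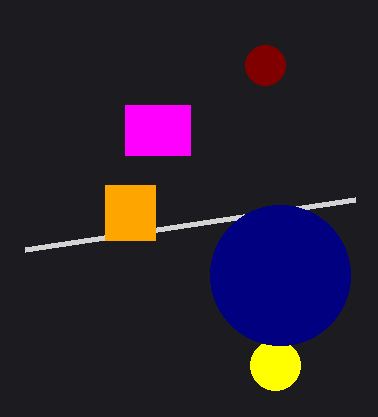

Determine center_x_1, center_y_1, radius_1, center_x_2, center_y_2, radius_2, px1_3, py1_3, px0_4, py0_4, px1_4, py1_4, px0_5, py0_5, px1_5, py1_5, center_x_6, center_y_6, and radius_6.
center_x_1 = 275, center_y_1 = 365, radius_1 = 25, center_x_2 = 265, center_y_2 = 65, radius_2 = 20, px1_3 = 25, py1_3 = 250, px0_4 = 125, py0_4 = 105, px1_4 = 190, py1_4 = 155, px0_5 = 105, py0_5 = 185, px1_5 = 155, py1_5 = 240, center_x_6 = 280, center_y_6 = 275, radius_6 = 70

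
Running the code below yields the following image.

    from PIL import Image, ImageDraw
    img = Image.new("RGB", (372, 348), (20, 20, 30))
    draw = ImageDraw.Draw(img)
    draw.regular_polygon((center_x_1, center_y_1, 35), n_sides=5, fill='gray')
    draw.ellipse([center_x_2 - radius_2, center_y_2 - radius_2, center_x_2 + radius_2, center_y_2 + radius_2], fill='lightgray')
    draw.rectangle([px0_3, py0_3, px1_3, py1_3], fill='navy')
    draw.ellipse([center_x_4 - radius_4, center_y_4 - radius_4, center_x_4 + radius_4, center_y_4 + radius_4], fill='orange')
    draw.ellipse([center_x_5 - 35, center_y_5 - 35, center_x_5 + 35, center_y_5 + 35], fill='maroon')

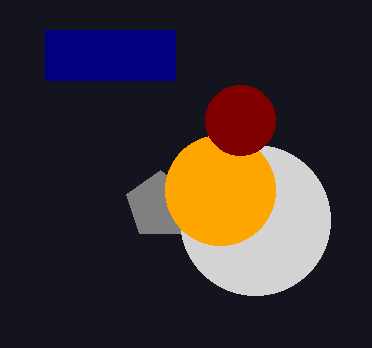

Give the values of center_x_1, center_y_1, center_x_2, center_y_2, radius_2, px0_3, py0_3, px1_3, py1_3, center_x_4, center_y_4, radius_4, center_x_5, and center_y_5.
center_x_1 = 160, center_y_1 = 205, center_x_2 = 255, center_y_2 = 220, radius_2 = 75, px0_3 = 45, py0_3 = 30, px1_3 = 175, py1_3 = 80, center_x_4 = 220, center_y_4 = 190, radius_4 = 55, center_x_5 = 240, center_y_5 = 120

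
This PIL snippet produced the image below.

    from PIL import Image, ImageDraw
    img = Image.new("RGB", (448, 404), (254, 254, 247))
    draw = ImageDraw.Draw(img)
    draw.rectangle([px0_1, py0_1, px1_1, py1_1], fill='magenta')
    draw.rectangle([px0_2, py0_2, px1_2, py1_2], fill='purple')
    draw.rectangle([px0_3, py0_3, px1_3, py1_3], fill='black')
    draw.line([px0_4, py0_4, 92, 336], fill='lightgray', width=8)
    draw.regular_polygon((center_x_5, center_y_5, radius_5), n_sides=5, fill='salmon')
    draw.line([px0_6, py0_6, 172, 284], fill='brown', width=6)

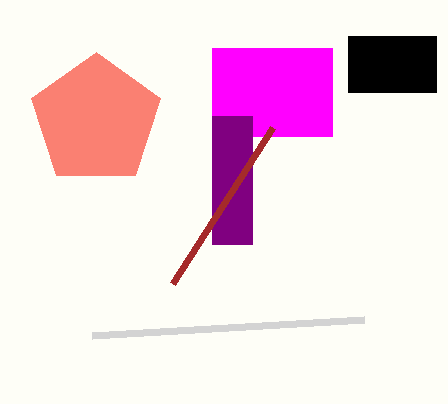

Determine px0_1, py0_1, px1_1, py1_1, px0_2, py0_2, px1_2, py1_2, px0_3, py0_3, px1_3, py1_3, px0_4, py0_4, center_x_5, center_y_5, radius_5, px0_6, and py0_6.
px0_1 = 212; py0_1 = 48; px1_1 = 332; py1_1 = 136; px0_2 = 212; py0_2 = 116; px1_2 = 252; py1_2 = 244; px0_3 = 348; py0_3 = 36; px1_3 = 436; py1_3 = 92; px0_4 = 364; py0_4 = 320; center_x_5 = 96; center_y_5 = 120; radius_5 = 68; px0_6 = 272; py0_6 = 128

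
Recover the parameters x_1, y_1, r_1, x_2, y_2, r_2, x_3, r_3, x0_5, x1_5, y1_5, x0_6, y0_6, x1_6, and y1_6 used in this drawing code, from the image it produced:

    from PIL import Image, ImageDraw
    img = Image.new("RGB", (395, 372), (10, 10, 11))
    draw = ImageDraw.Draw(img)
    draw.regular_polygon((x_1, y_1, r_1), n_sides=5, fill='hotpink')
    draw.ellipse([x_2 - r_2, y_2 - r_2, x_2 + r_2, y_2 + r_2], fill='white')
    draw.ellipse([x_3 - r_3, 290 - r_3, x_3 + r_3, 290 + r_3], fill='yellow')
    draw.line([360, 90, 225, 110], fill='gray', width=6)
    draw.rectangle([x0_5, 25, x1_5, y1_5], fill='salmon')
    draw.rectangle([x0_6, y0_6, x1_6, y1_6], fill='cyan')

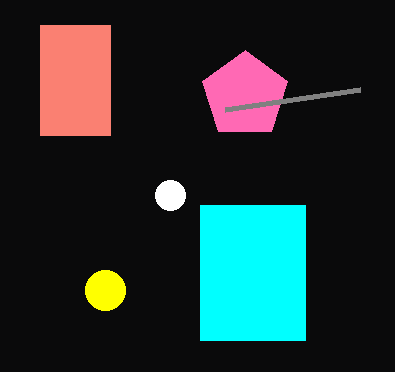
x_1 = 245
y_1 = 95
r_1 = 45
x_2 = 170
y_2 = 195
r_2 = 15
x_3 = 105
r_3 = 20
x0_5 = 40
x1_5 = 110
y1_5 = 135
x0_6 = 200
y0_6 = 205
x1_6 = 305
y1_6 = 340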